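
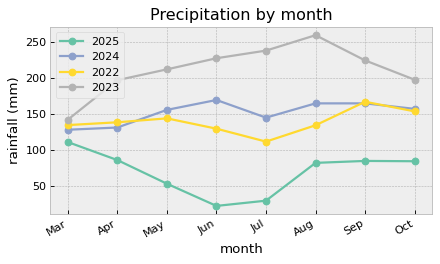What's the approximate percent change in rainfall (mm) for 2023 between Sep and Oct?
Sep ≈ 220, Oct ≈ 200; (200 − 220) / 220 ≈ -9.1%.

≈ -9.1%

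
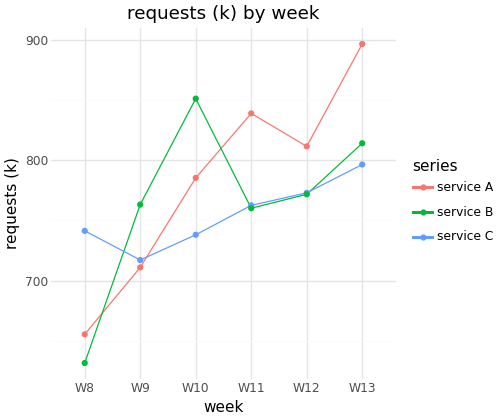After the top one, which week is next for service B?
Top 3 for service B: W10 ≈ 850, W13 ≈ 825, W12 ≈ 775.

W13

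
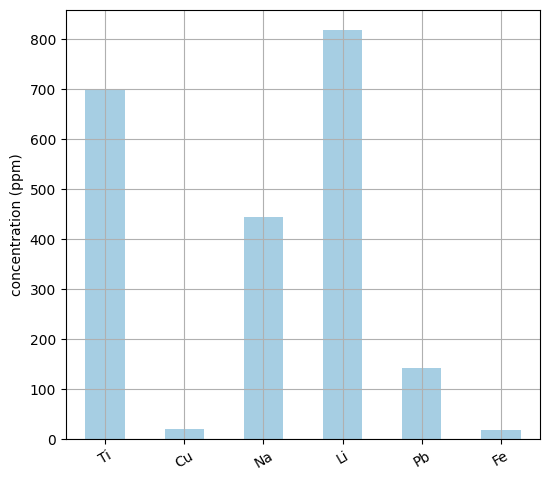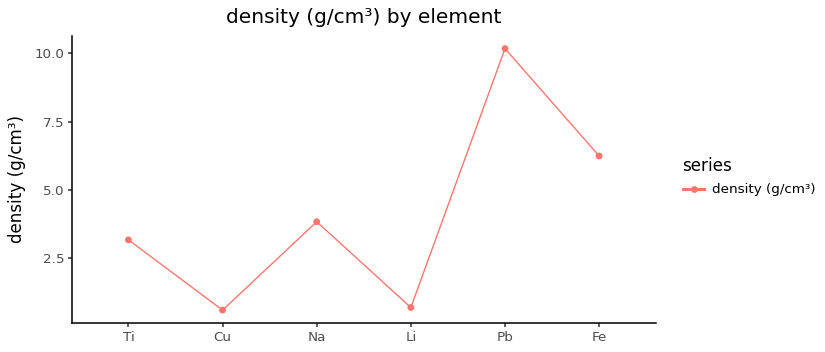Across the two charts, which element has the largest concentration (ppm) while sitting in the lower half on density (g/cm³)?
Chart 2 median density (g/cm³) ≈ 4; below-median elements: Ti, Cu, Li. Among those, Li has the highest concentration (ppm) (≈ 800).

Li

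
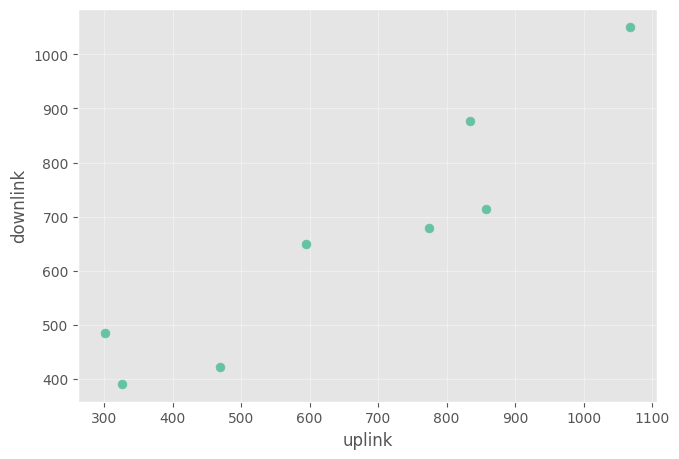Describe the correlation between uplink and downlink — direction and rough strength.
Points are positively correlated; strong (|r| ≈ 0.9).

positive, strong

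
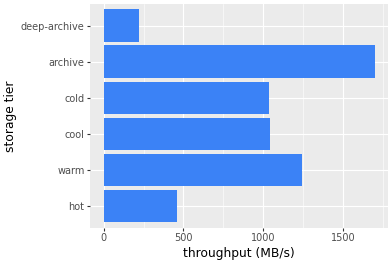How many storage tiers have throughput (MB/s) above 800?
Above 800: warm, cool, cold, archive.

4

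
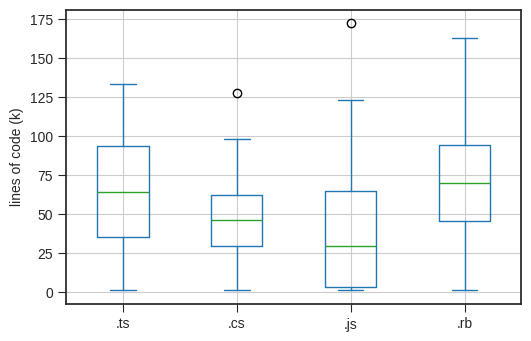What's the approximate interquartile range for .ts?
Q3 ≈ 95, Q1 ≈ 35; IQR ≈ 60.

≈ 60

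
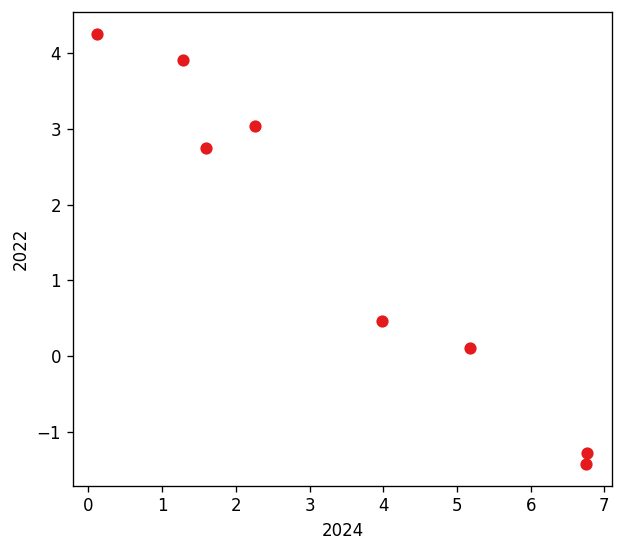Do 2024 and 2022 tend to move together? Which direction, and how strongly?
negative, strong

Points are negatively correlated; strong (|r| ≈ 1.0).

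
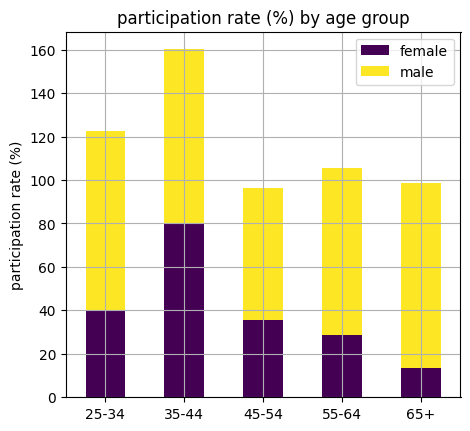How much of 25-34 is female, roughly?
≈ 40

female top ≈ 40, bottom ≈ 0; segment ≈ 40.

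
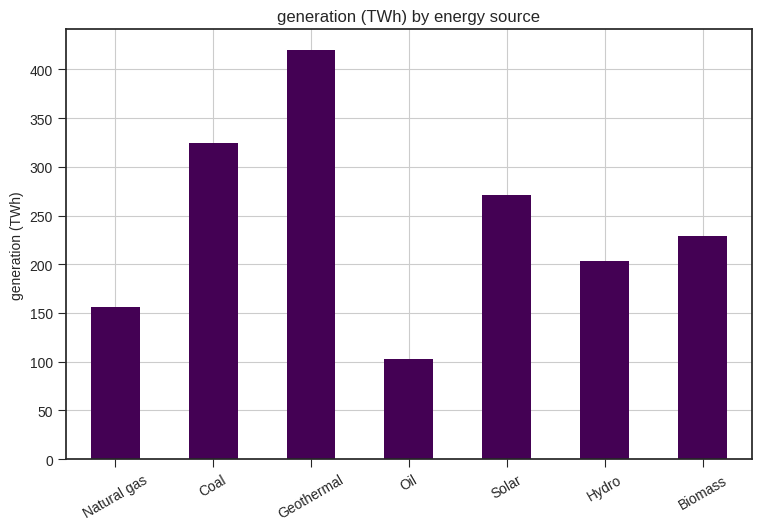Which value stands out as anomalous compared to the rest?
Geothermal ≈ 400; the rest sit between ≈ 100 and ≈ 300.

Geothermal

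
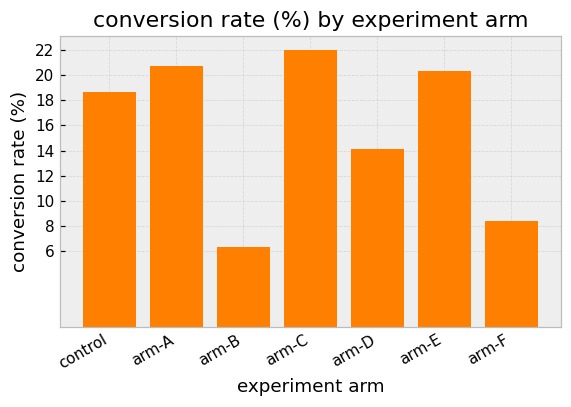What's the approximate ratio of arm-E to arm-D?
≈ 1.43×

arm-E ≈ 20, arm-D ≈ 14; 20/14 ≈ 1.43.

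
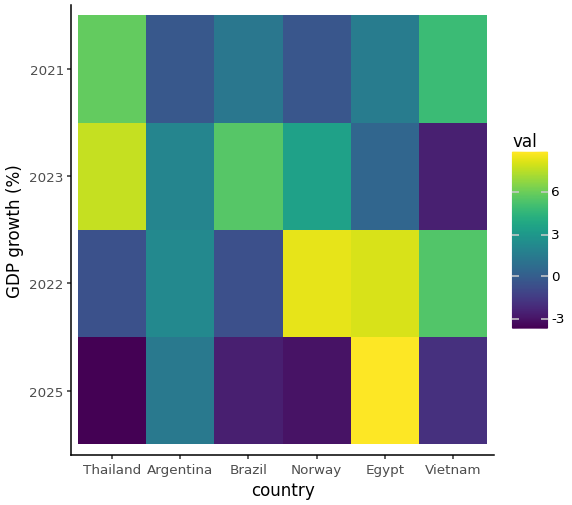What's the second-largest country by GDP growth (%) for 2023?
Top 3 for 2023: Thailand ≈ 8, Brazil ≈ 6, Norway ≈ 4.

Brazil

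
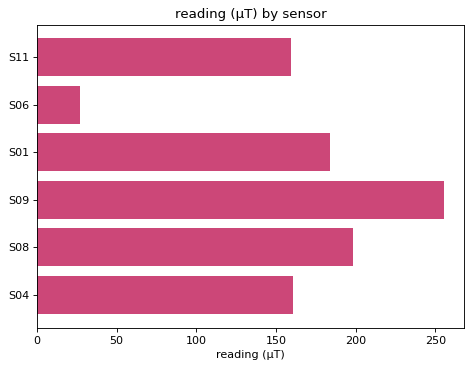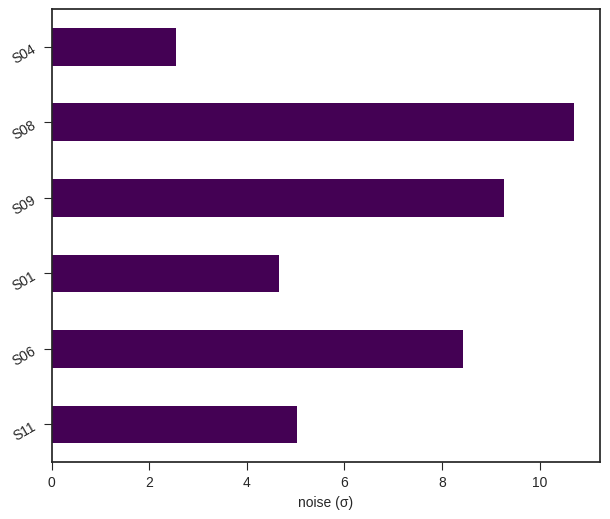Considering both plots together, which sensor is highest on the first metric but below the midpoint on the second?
Chart 2 median noise (σ) ≈ 7; below-median sensors: S11, S01, S04. Among those, S01 has the highest reading (µT) (≈ 175).

S01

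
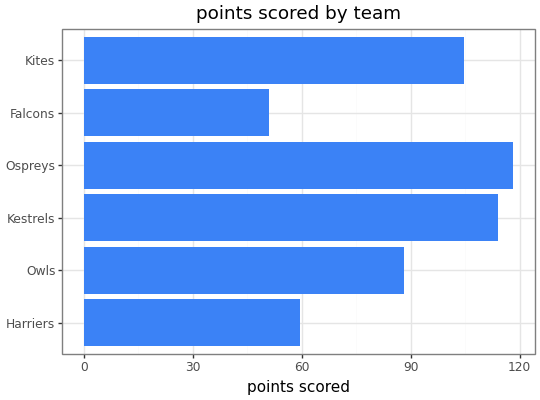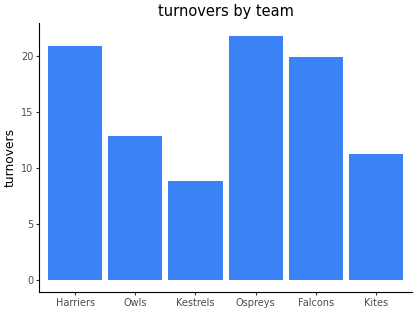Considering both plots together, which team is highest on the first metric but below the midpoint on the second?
Chart 2 median turnovers ≈ 16; below-median teams: Owls, Kestrels, Kites. Among those, Kestrels has the highest points scored (≈ 120).

Kestrels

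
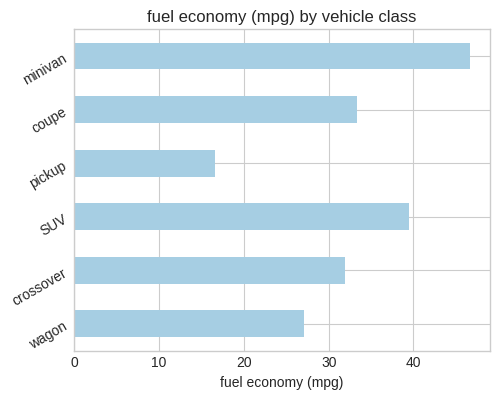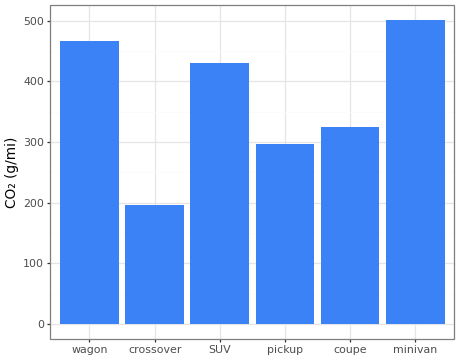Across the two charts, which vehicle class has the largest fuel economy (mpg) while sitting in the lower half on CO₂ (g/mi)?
coupe

Chart 2 median CO₂ (g/mi) ≈ 400; below-median vehicle classes: crossover, pickup, coupe. Among those, coupe has the highest fuel economy (mpg) (≈ 35).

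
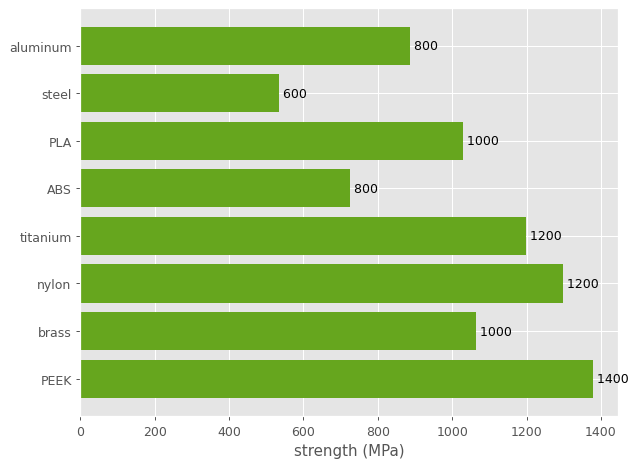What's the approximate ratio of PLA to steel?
≈ 1.67×

PLA ≈ 1000, steel ≈ 600; 1000/600 ≈ 1.67.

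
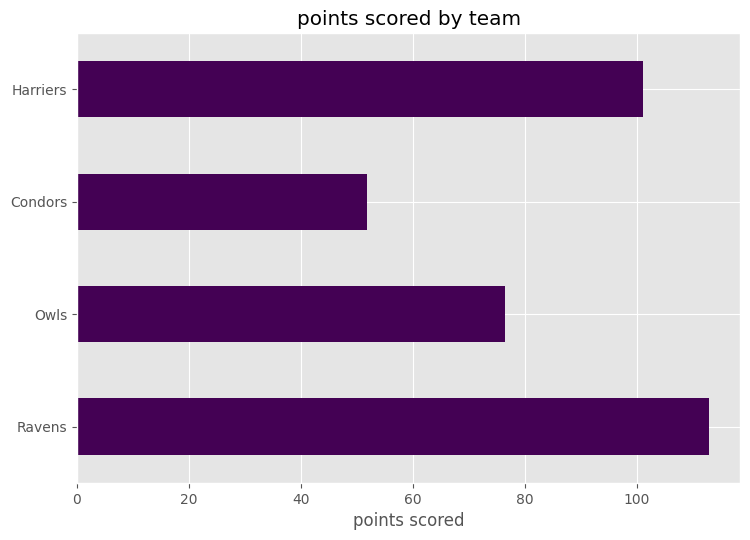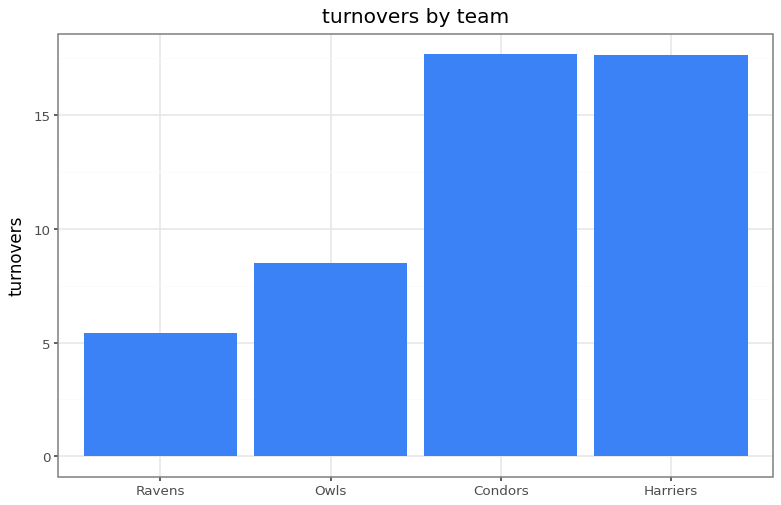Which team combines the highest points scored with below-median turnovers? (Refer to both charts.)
Ravens

Chart 2 median turnovers ≈ 14; below-median teams: Ravens, Owls. Among those, Ravens has the highest points scored (≈ 120).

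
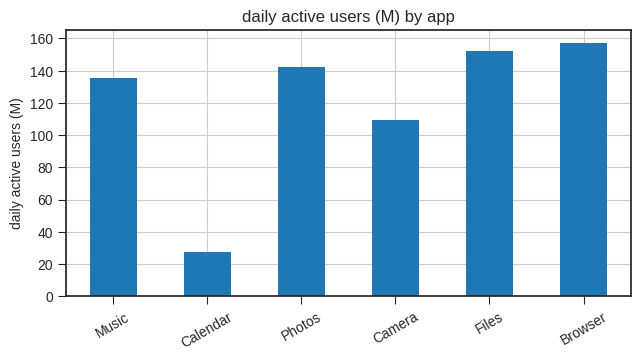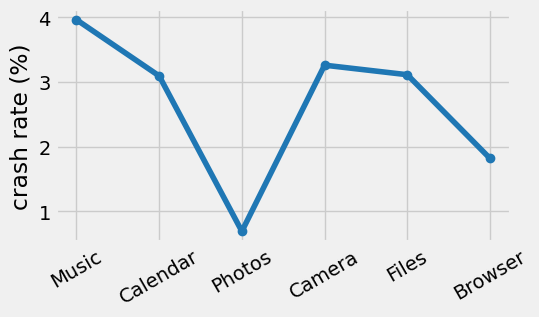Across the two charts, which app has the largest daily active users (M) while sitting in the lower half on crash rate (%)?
Chart 2 median crash rate (%) ≈ 3; below-median apps: Calendar, Photos, Browser. Among those, Browser has the highest daily active users (M) (≈ 160).

Browser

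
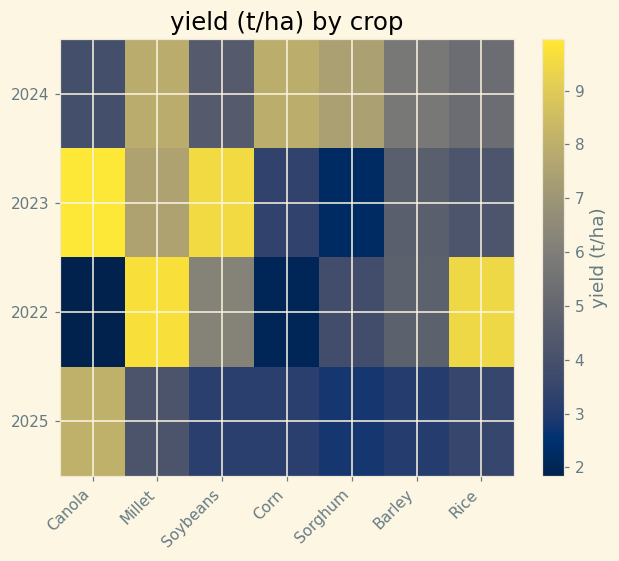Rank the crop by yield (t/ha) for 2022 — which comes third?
Soybeans

Top 4 for 2022: Millet ≈ 10, Rice ≈ 9, Soybeans ≈ 6, Barley ≈ 5.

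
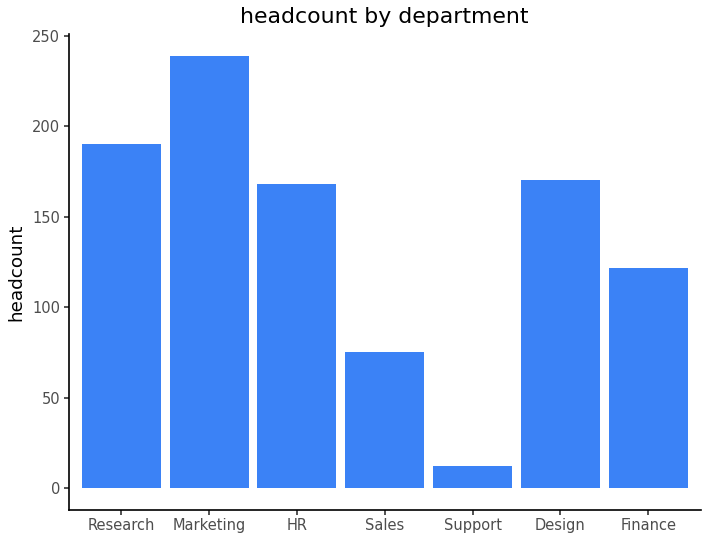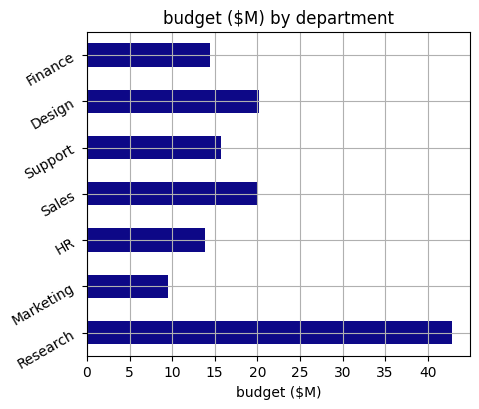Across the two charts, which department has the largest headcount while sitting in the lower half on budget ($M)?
Marketing

Chart 2 median budget ($M) ≈ 15; below-median departments: Marketing, HR, Finance. Among those, Marketing has the highest headcount (≈ 250).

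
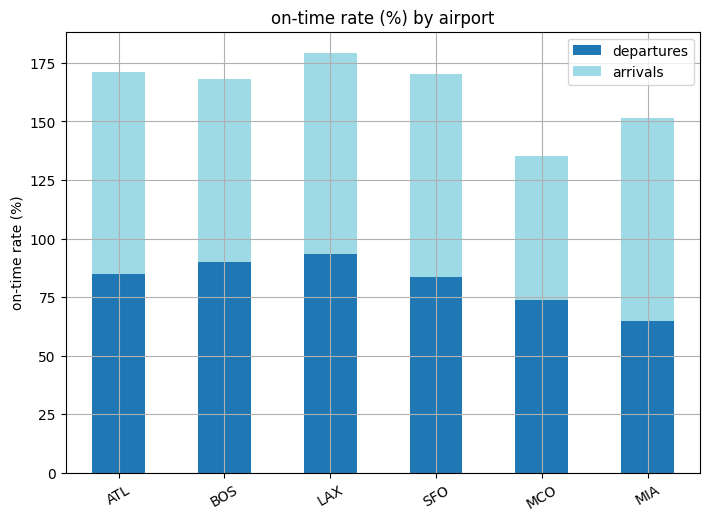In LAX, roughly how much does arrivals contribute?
arrivals top ≈ 180, bottom ≈ 100; segment ≈ 80.

≈ 80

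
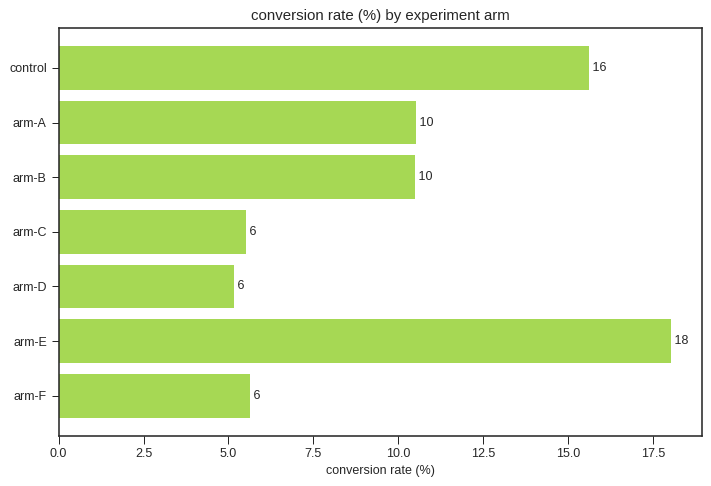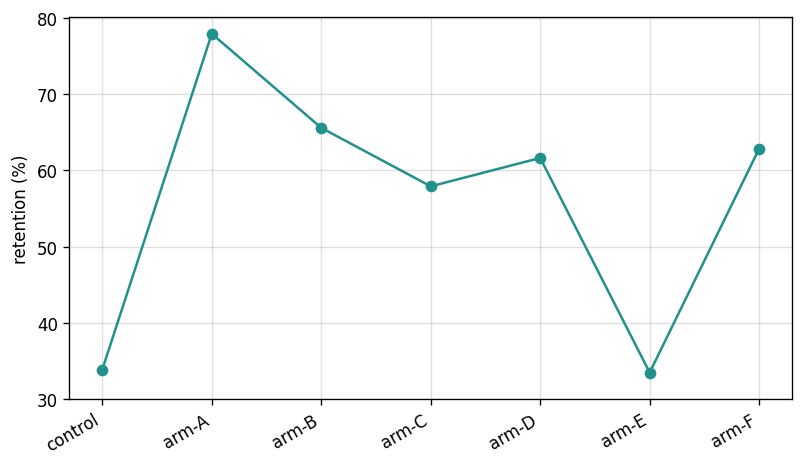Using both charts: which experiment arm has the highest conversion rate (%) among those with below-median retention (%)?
arm-E

Chart 2 median retention (%) ≈ 60; below-median experiment arms: control, arm-C, arm-E. Among those, arm-E has the highest conversion rate (%) (≈ 18).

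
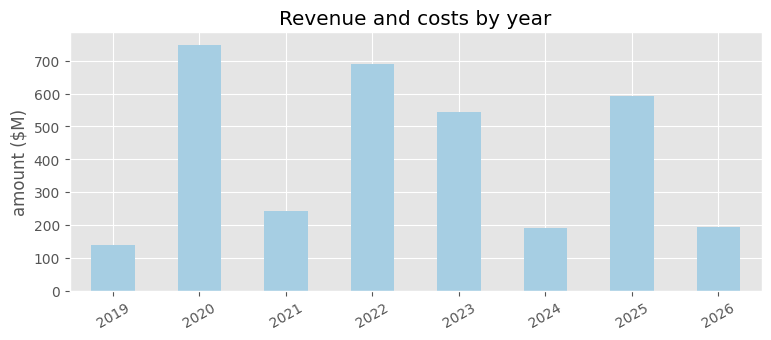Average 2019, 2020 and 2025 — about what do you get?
(100 + 700 + 600) / 3 ≈ 467.

≈ 467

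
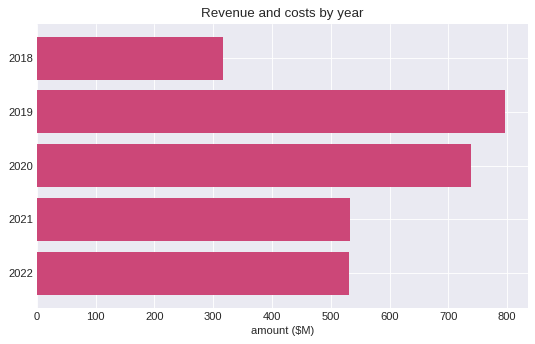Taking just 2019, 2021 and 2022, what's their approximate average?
(800 + 500 + 500) / 3 ≈ 600.

≈ 600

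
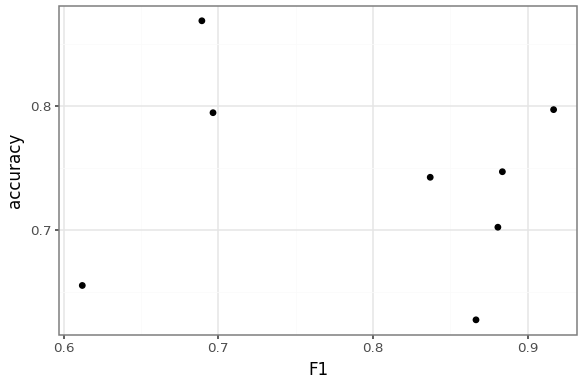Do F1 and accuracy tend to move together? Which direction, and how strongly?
no clear correlation

Points are roughly uncorrelated; weak (|r| ≈ 0.1).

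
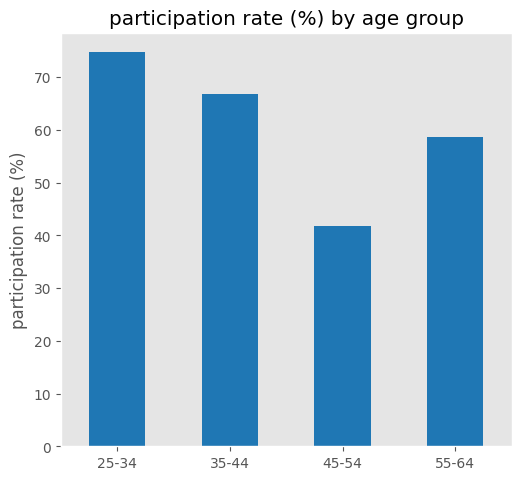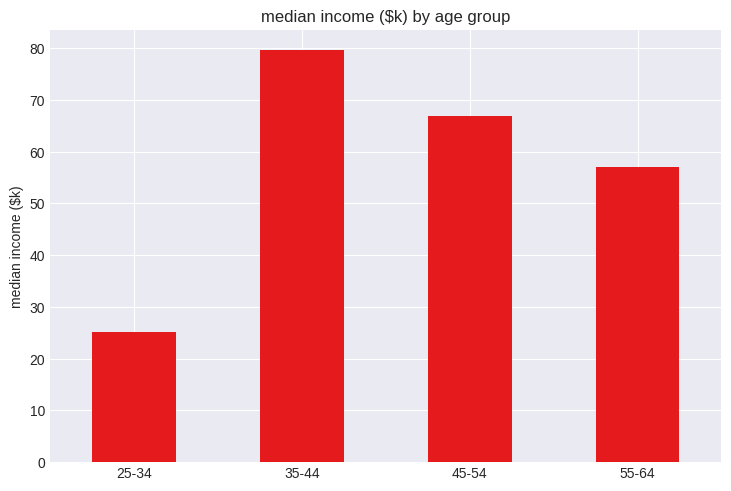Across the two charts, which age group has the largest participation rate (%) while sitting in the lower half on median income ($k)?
Chart 2 median median income ($k) ≈ 60; below-median age groups: 25-34, 55-64. Among those, 25-34 has the highest participation rate (%) (≈ 70).

25-34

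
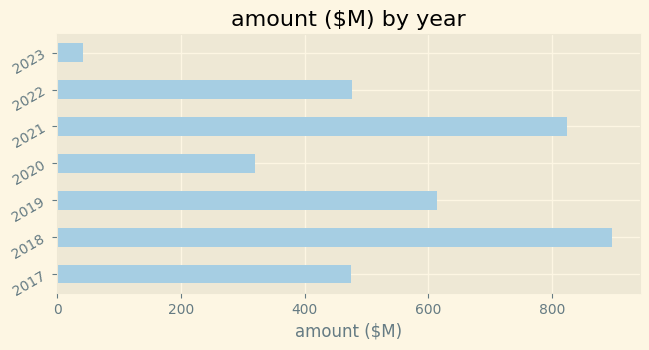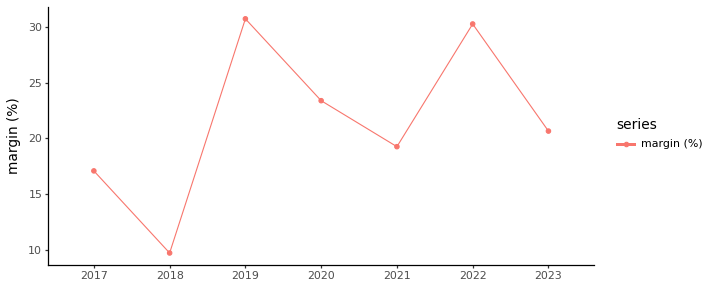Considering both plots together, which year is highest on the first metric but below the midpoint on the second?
2018

Chart 2 median margin (%) ≈ 20; below-median years: 2017, 2018, 2021. Among those, 2018 has the highest amount ($M) (≈ 900).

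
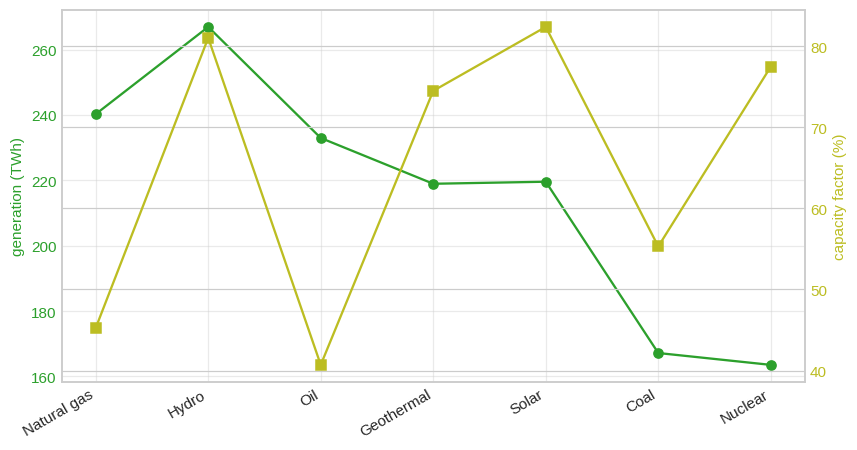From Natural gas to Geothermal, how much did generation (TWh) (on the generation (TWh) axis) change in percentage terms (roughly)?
Natural gas ≈ 240, Geothermal ≈ 220; (220 − 240) / 240 ≈ -8.3%.

≈ -8.3%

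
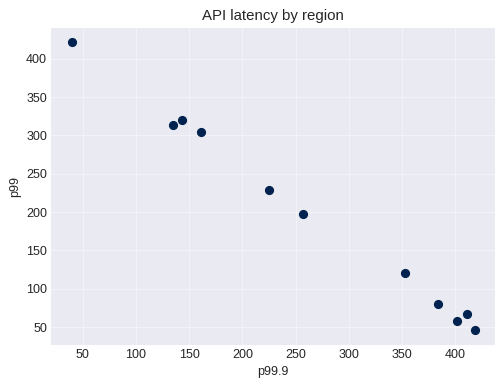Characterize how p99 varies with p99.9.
negative, strong

Points are negatively correlated; strong (|r| ≈ 1.0).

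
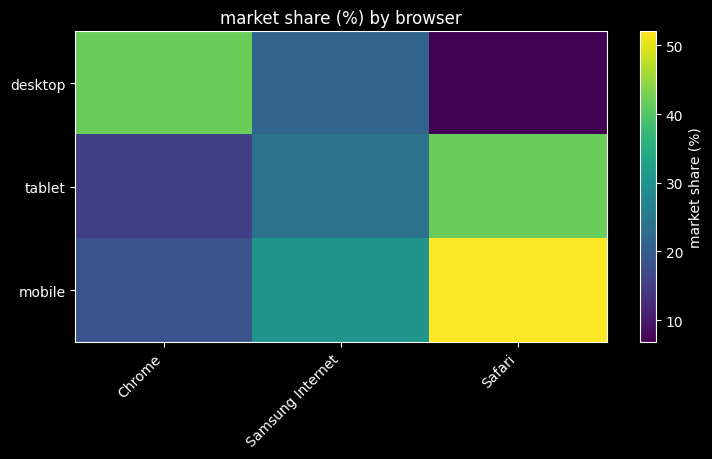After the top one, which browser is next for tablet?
Samsung Internet

Top 3 for tablet: Safari ≈ 40, Samsung Internet ≈ 25, Chrome ≈ 15.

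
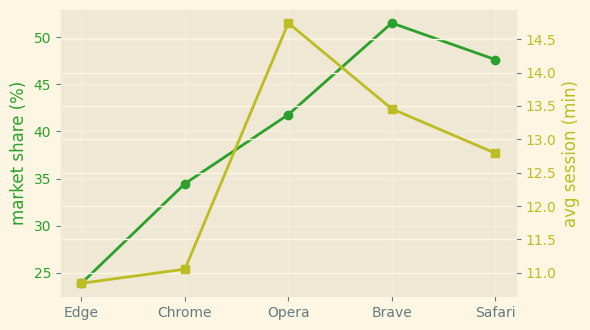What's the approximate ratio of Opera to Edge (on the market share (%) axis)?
Opera ≈ 40, Edge ≈ 25; 40/25 ≈ 1.6.

≈ 1.6×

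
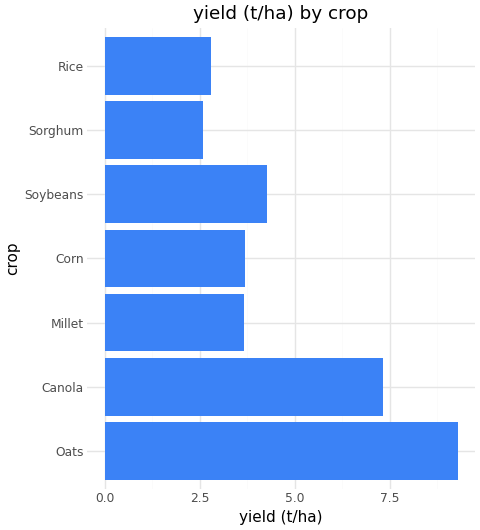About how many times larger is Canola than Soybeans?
Canola ≈ 7, Soybeans ≈ 4; 7/4 ≈ 1.75.

≈ 1.75×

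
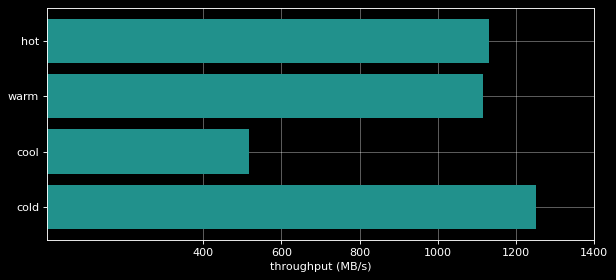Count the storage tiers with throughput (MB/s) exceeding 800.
3

Above 800: hot, warm, cold.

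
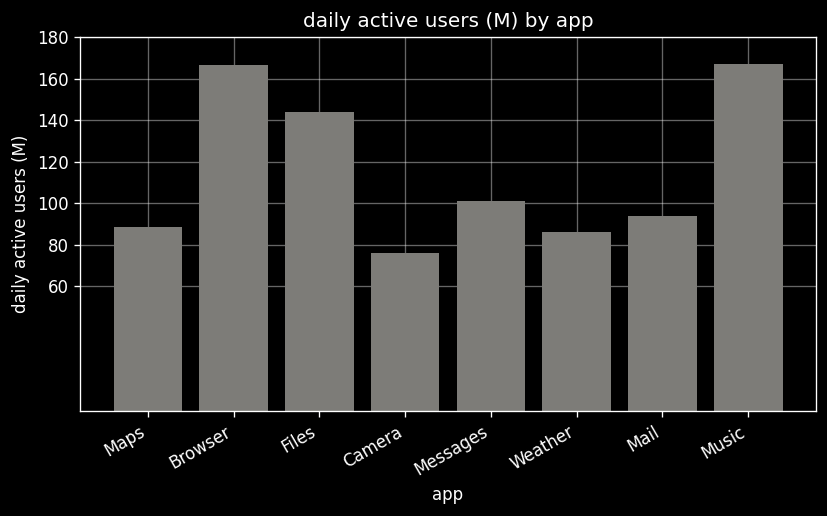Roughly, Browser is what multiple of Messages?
Browser ≈ 160, Messages ≈ 100; 160/100 ≈ 1.6.

≈ 1.6×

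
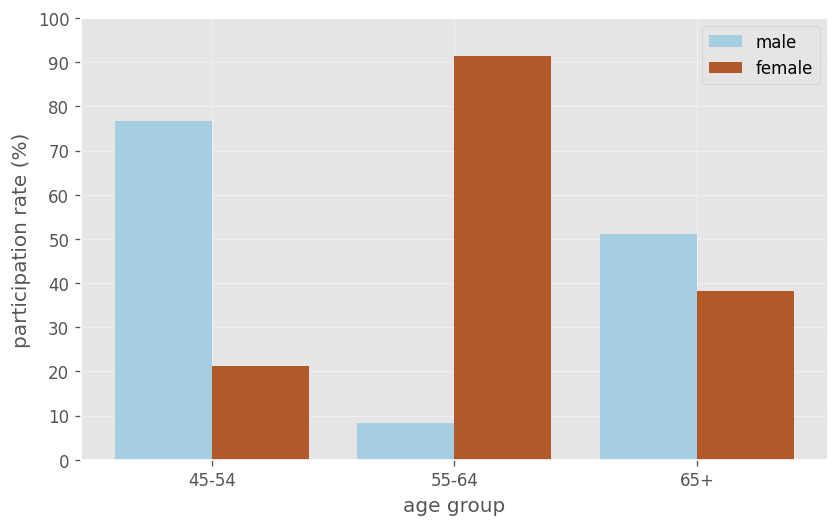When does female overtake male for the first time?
55-64

45-54: female ≈ 20 vs male ≈ 80 (not yet); 55-64: female ≈ 90 vs male ≈ 10 (first crossover).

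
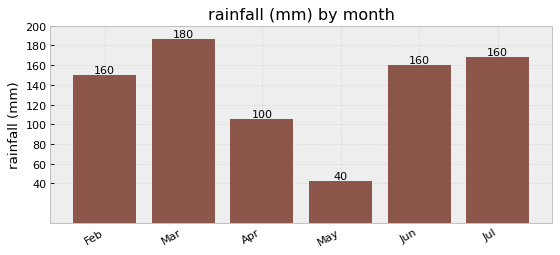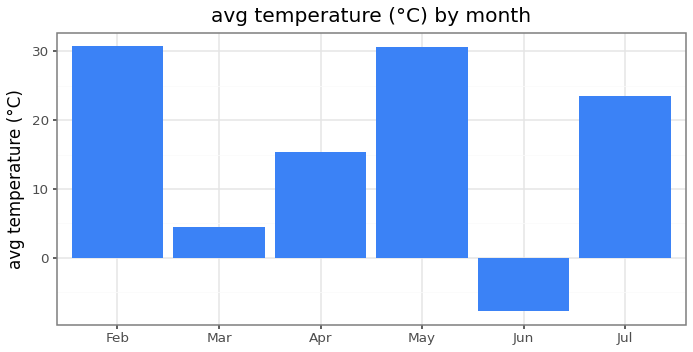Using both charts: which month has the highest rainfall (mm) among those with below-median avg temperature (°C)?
Mar

Chart 2 median avg temperature (°C) ≈ 20; below-median months: Mar, Apr, Jun. Among those, Mar has the highest rainfall (mm) (≈ 180).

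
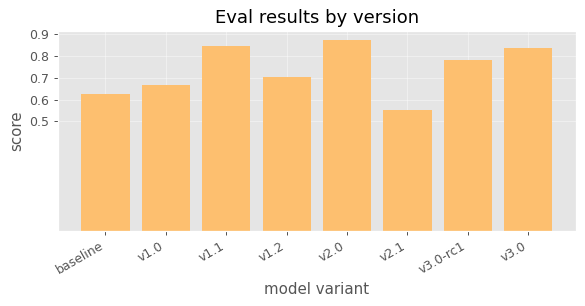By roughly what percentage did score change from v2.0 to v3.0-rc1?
v2.0 ≈ 0.9, v3.0-rc1 ≈ 0.8; (0.8 − 0.9) / 0.9 ≈ -11.1%.

≈ -11.1%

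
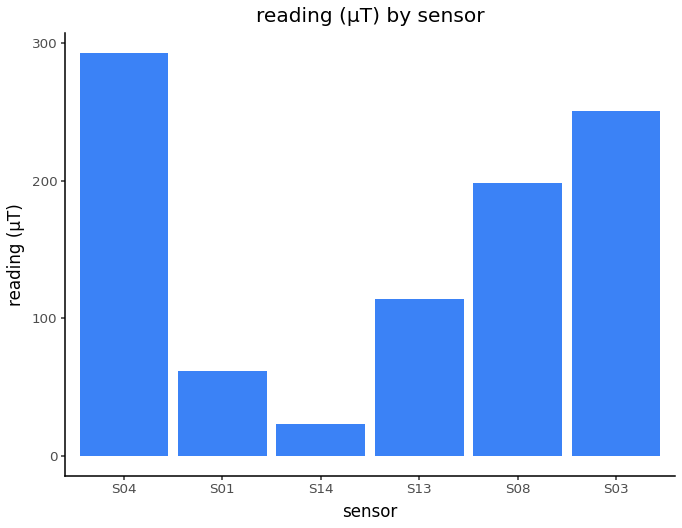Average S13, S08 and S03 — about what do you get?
≈ 192

(125 + 200 + 250) / 3 ≈ 192.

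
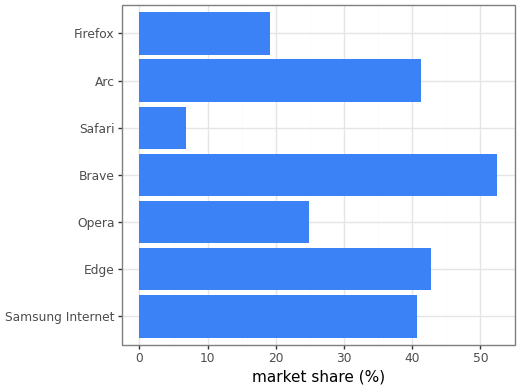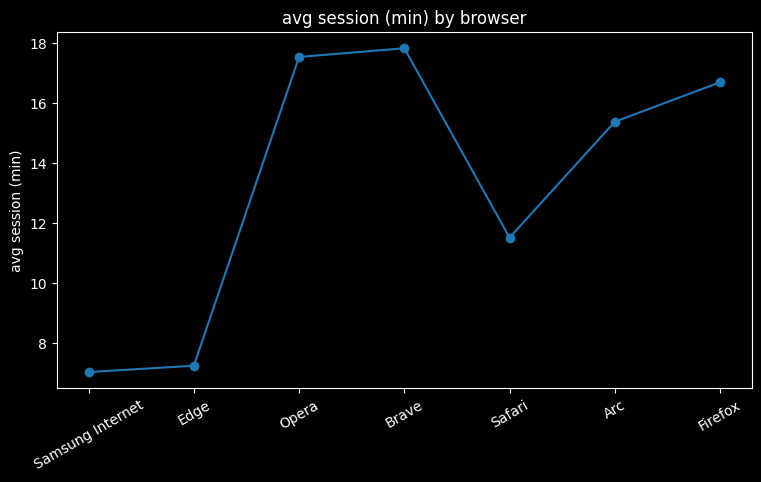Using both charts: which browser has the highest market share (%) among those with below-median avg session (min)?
Edge

Chart 2 median avg session (min) ≈ 16; below-median browsers: Samsung Internet, Edge, Safari. Among those, Edge has the highest market share (%) (≈ 45).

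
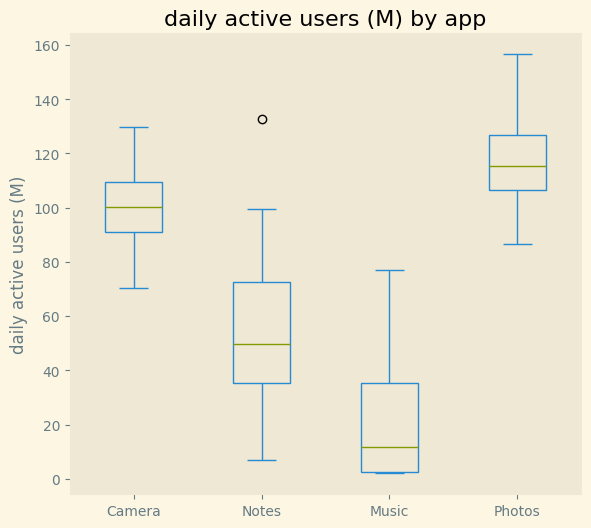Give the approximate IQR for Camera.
≈ 20

Q3 ≈ 110, Q1 ≈ 90; IQR ≈ 20.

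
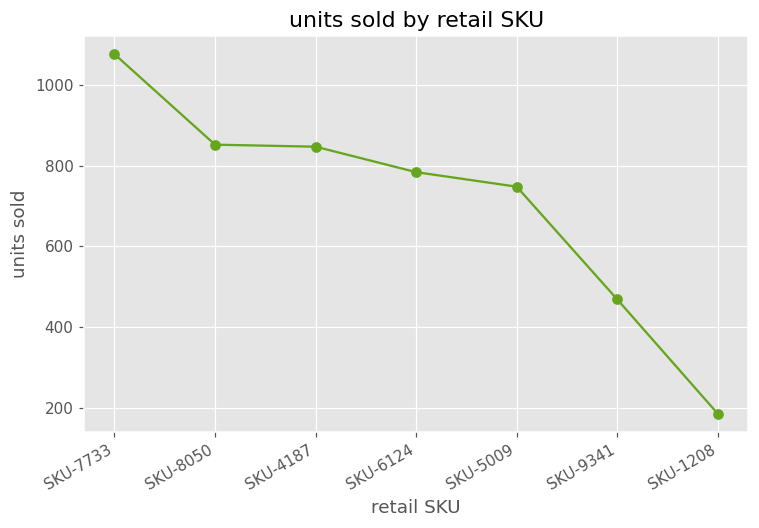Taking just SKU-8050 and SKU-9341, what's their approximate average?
≈ 700

(900 + 500) / 2 ≈ 700.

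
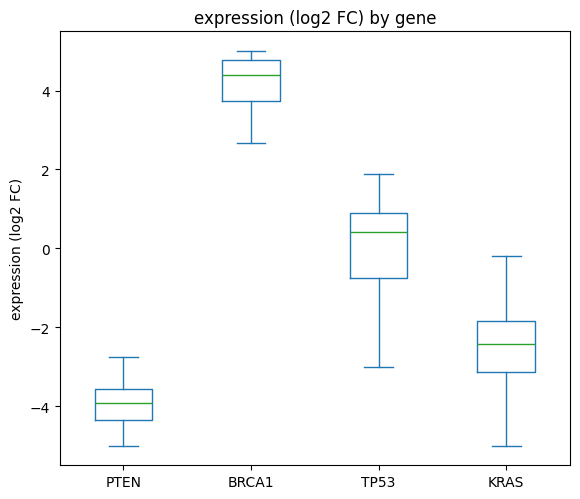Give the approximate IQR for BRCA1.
Q3 ≈ 5, Q1 ≈ 4; IQR ≈ 1.

≈ 1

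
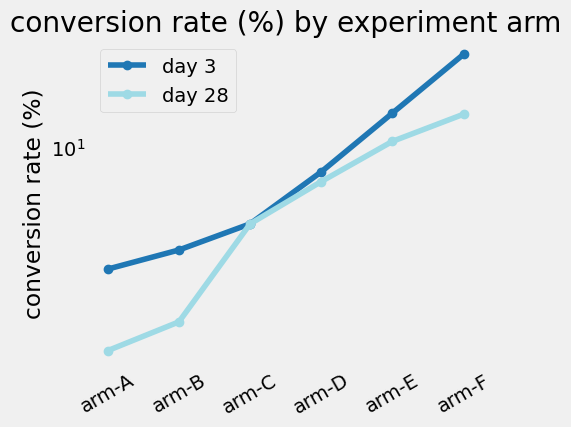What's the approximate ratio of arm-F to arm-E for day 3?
arm-F ≈ 22, arm-E ≈ 14; 22/14 ≈ 1.57.

≈ 1.57×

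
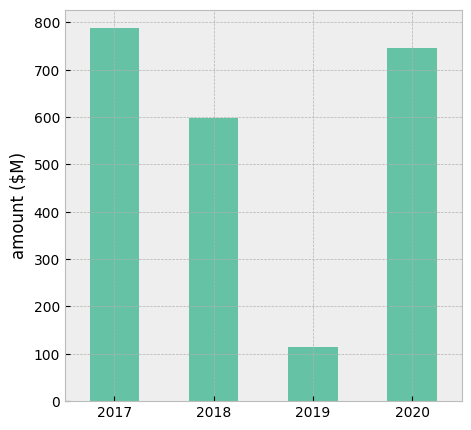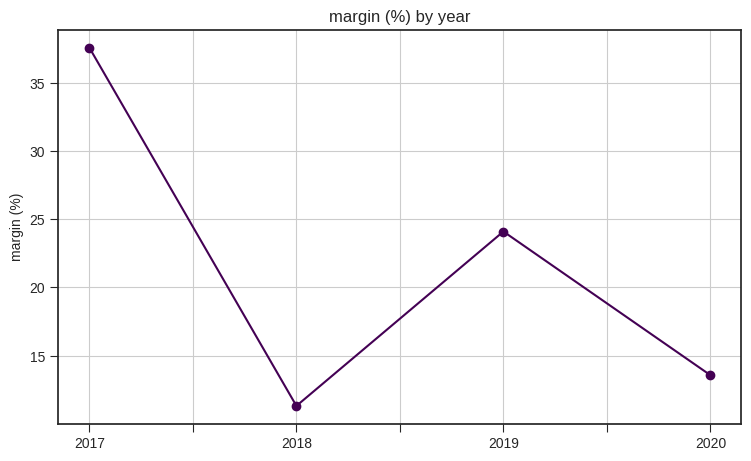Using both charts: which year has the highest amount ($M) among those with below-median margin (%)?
2020

Chart 2 median margin (%) ≈ 20; below-median years: 2018, 2020. Among those, 2020 has the highest amount ($M) (≈ 700).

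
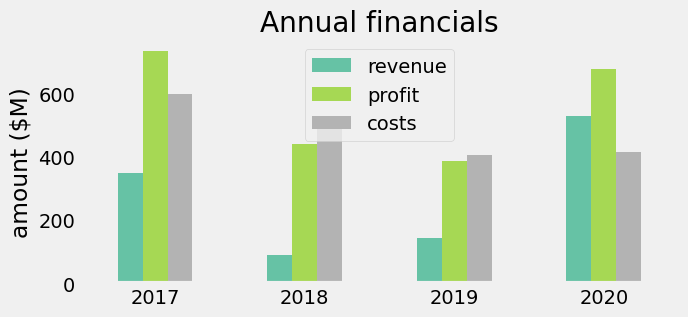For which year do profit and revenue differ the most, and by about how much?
2017: profit ≈ 700, revenue ≈ 300 → gap ≈ 400. Next-largest (2018) is only ≈ 300.

2017, ≈ 400 $M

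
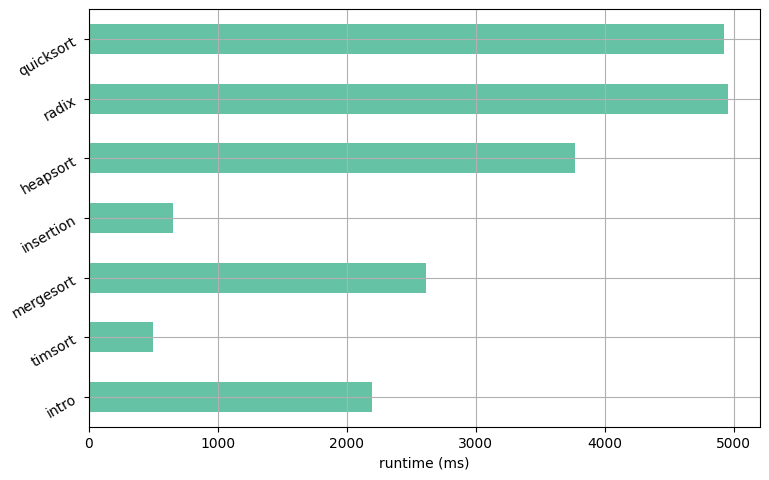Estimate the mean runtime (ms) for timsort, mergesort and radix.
(500 + 2500 + 5000) / 3 ≈ 2667.

≈ 2667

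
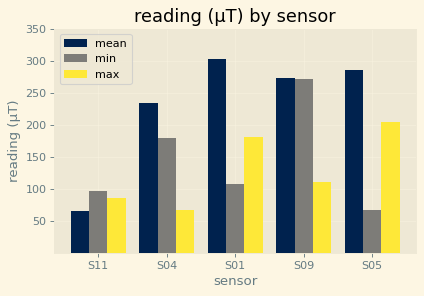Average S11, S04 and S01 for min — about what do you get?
≈ 133

(100 + 200 + 100) / 3 ≈ 133.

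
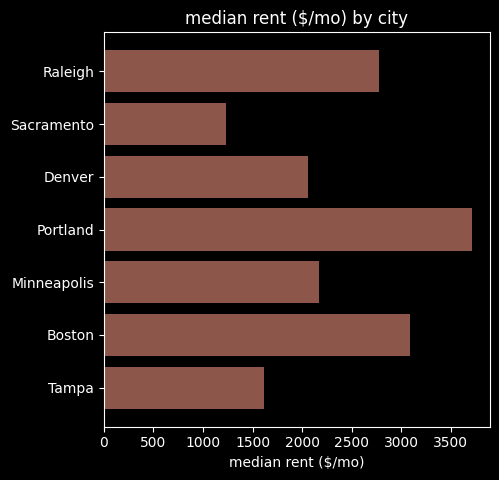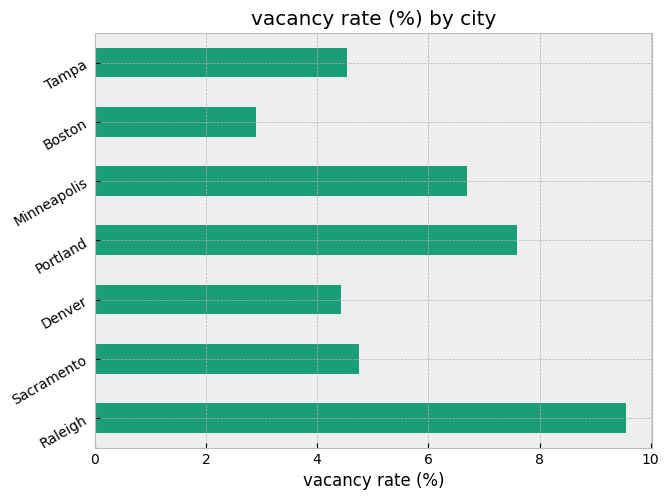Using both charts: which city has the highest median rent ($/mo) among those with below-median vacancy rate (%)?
Chart 2 median vacancy rate (%) ≈ 5; below-median cities: Denver, Boston, Tampa. Among those, Boston has the highest median rent ($/mo) (≈ 3000).

Boston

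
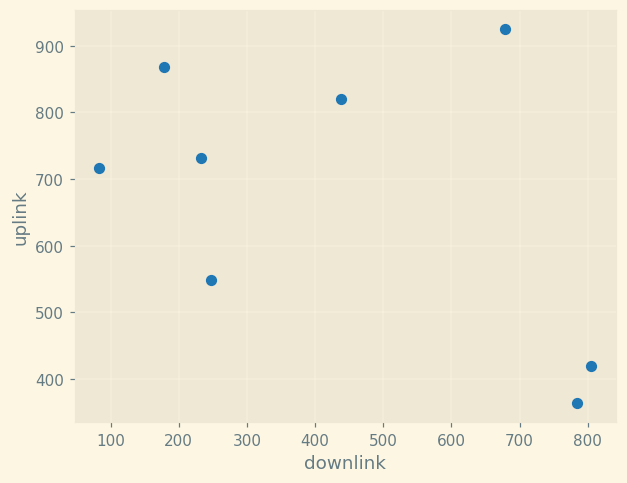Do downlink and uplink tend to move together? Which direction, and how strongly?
negative, moderate

Points are negatively correlated; moderate (|r| ≈ 0.5).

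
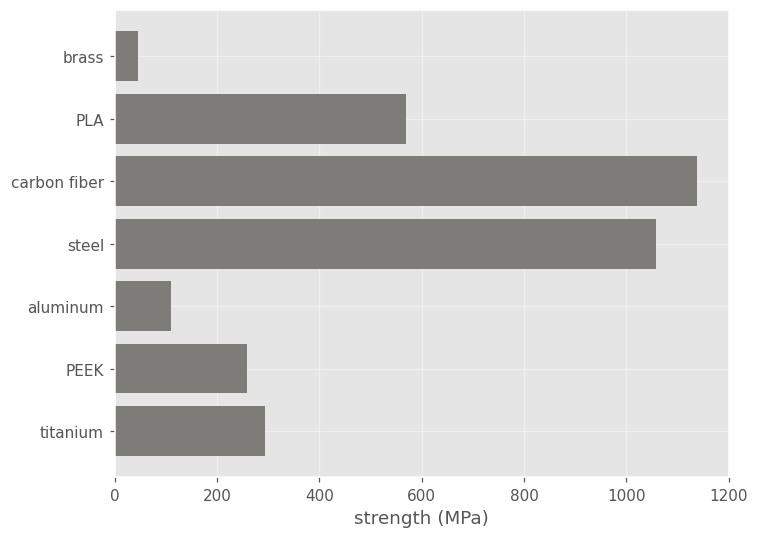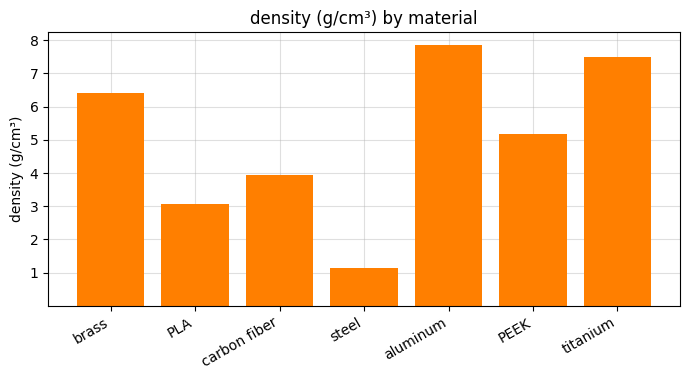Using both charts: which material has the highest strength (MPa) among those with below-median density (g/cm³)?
carbon fiber

Chart 2 median density (g/cm³) ≈ 5; below-median materials: PLA, carbon fiber, steel. Among those, carbon fiber has the highest strength (MPa) (≈ 1200).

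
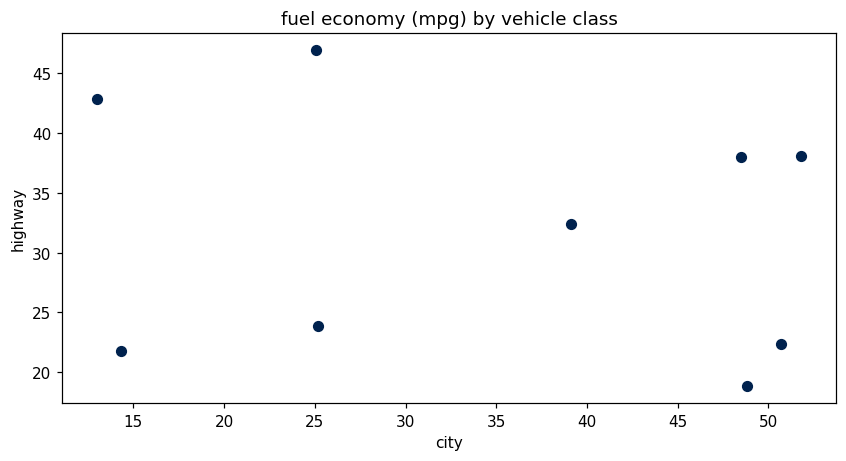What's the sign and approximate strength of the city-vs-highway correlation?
no clear correlation

Points are roughly uncorrelated; weak (|r| ≈ 0.2).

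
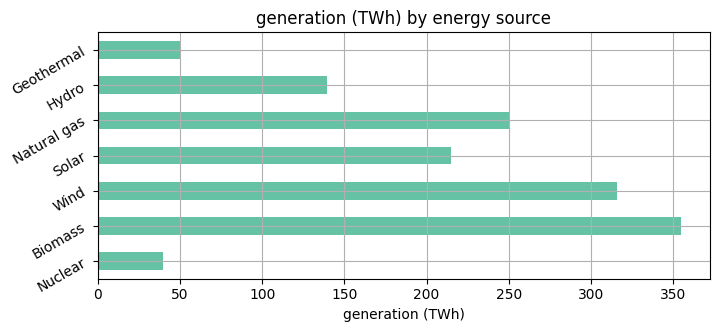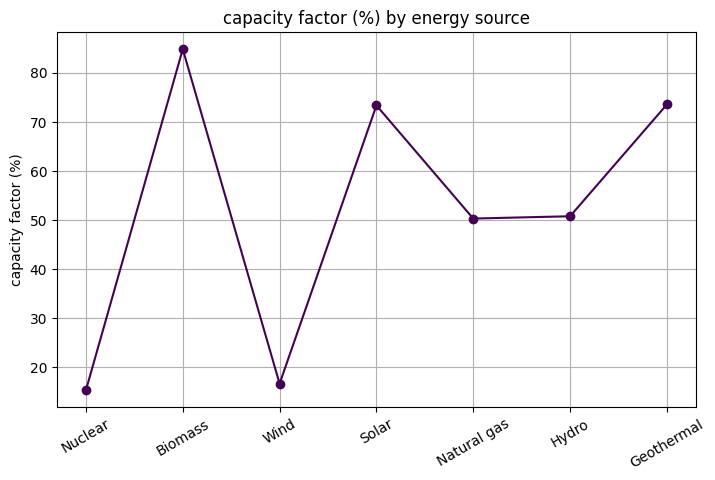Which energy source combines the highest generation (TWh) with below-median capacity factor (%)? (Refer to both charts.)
Chart 2 median capacity factor (%) ≈ 50; below-median energy sources: Nuclear, Wind, Natural gas. Among those, Wind has the highest generation (TWh) (≈ 300).

Wind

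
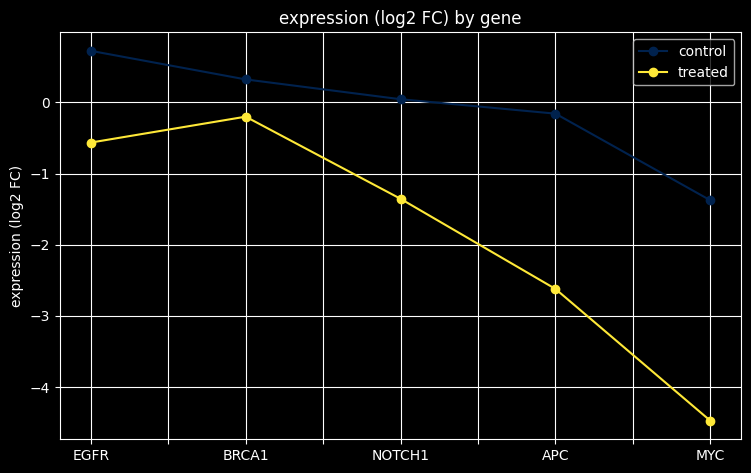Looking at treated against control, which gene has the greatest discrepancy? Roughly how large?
MYC, ≈ 3.0 log2 FC

MYC: treated ≈ -4.5, control ≈ -1.5 → gap ≈ 3.0. Next-largest (APC) is only ≈ 2.5.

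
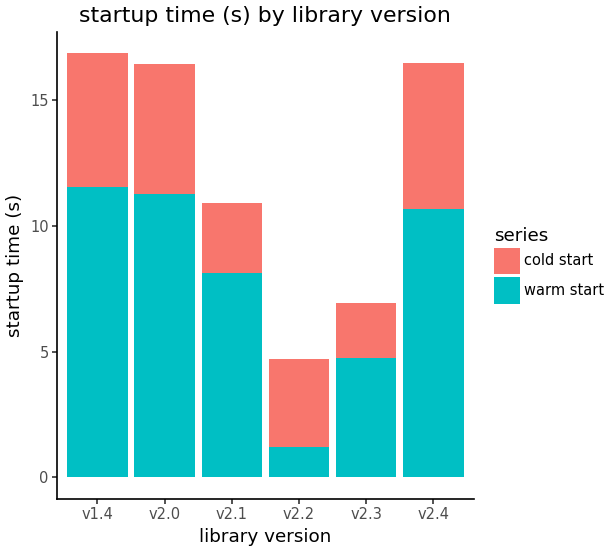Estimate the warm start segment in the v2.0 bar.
warm start top ≈ 12, bottom ≈ 0; segment ≈ 12.

≈ 12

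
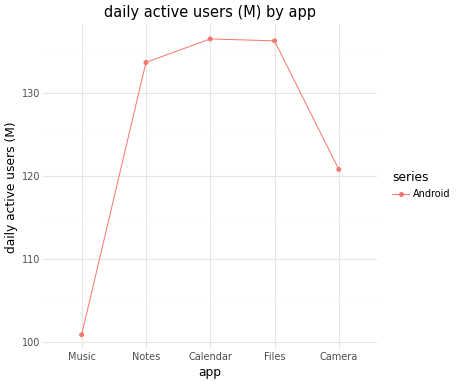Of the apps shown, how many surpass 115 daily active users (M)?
4

Above 115: Notes, Calendar, Files, Camera.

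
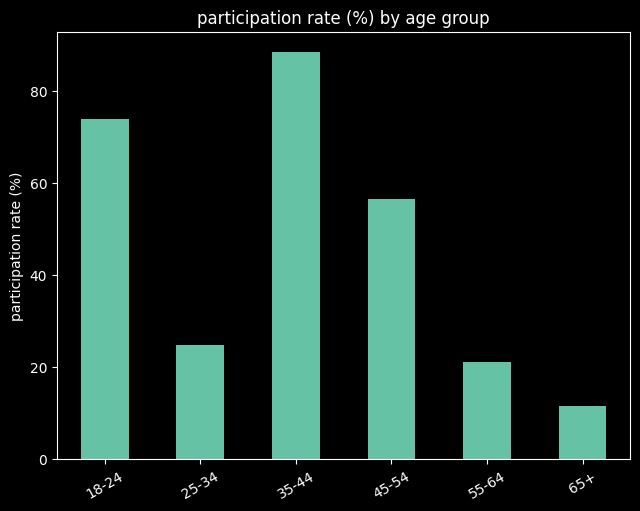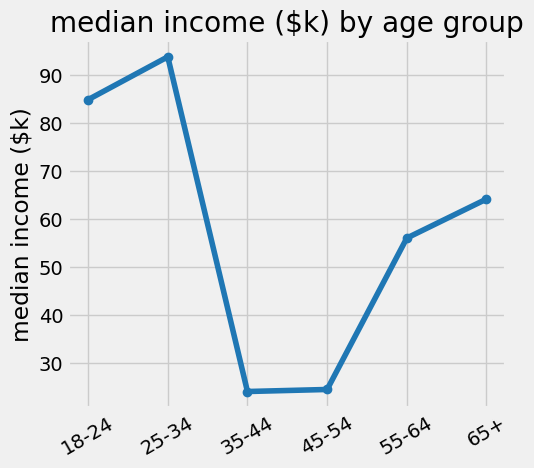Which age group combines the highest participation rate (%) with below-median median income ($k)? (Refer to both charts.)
35-44

Chart 2 median median income ($k) ≈ 60; below-median age groups: 35-44, 45-54, 55-64. Among those, 35-44 has the highest participation rate (%) (≈ 90).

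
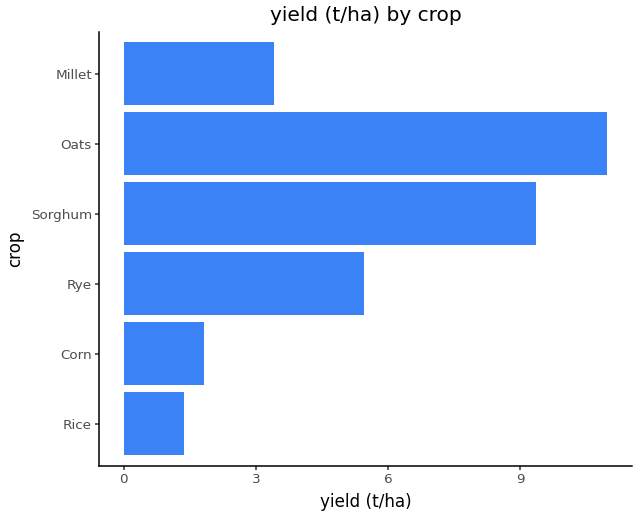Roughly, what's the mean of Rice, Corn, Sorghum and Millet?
(1 + 2 + 9 + 3) / 4 ≈ 4.

≈ 4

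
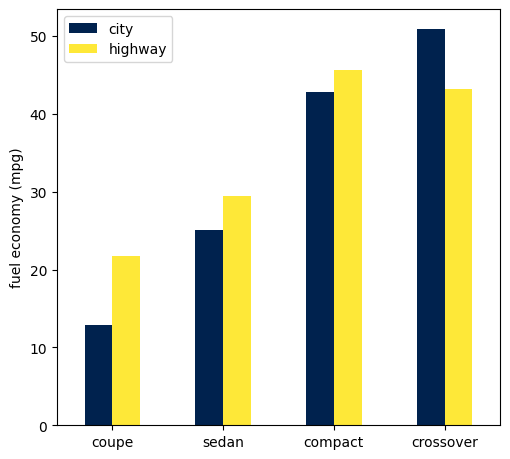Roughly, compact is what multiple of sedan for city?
compact ≈ 45, sedan ≈ 25; 45/25 ≈ 1.8.

≈ 1.8×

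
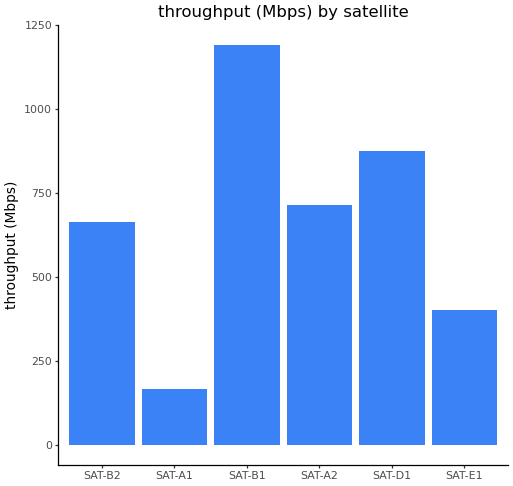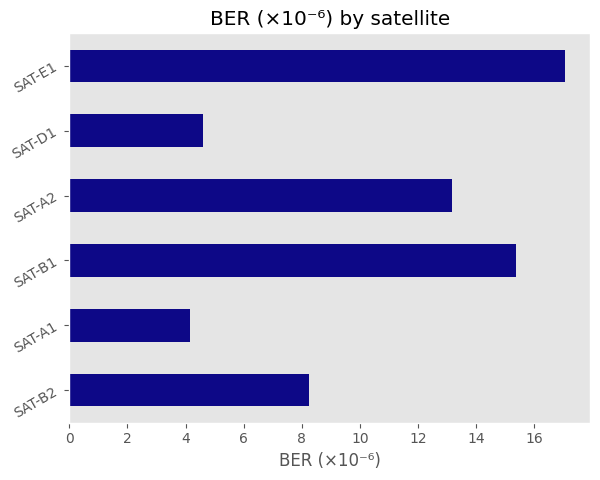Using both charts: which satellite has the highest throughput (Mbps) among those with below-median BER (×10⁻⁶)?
Chart 2 median BER (×10⁻⁶) ≈ 10; below-median satellites: SAT-B2, SAT-A1, SAT-D1. Among those, SAT-D1 has the highest throughput (Mbps) (≈ 800).

SAT-D1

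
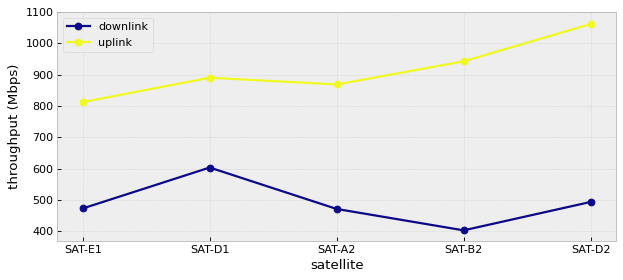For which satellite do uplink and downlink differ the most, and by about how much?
SAT-D2: uplink ≈ 1100, downlink ≈ 500 → gap ≈ 600. Next-largest (SAT-B2) is only ≈ 500.

SAT-D2, ≈ 600 Mbps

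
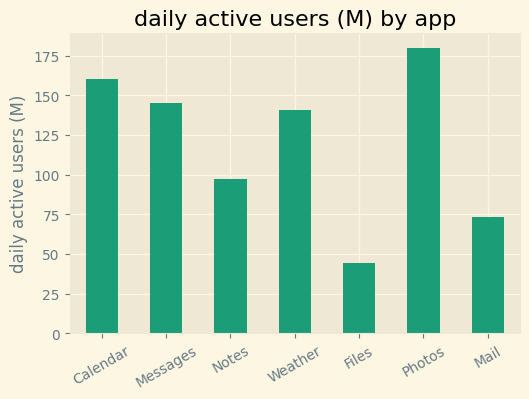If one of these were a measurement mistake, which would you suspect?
Files ≈ 40; the rest sit between ≈ 80 and ≈ 180.

Files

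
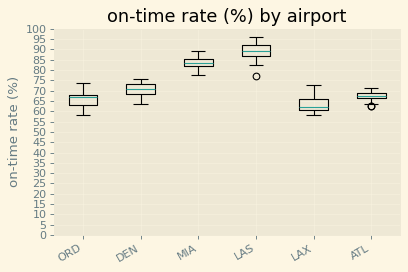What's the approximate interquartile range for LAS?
≈ 5

Q3 ≈ 90, Q1 ≈ 85; IQR ≈ 5.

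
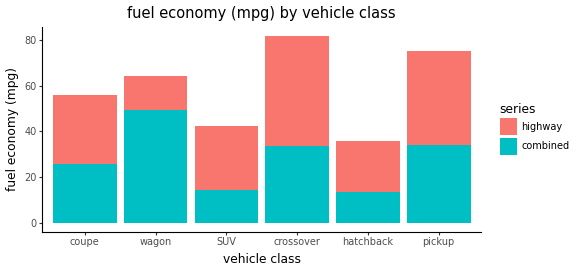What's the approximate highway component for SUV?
≈ 30

highway top ≈ 40, bottom ≈ 10; segment ≈ 30.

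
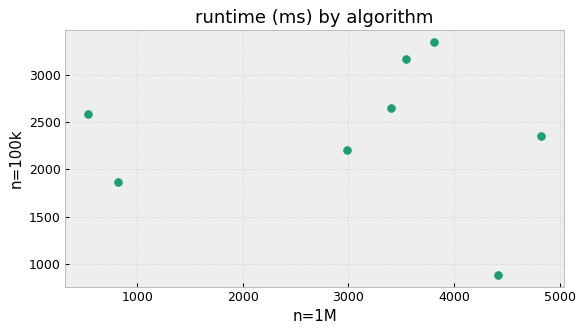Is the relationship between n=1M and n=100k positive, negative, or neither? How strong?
no clear correlation

Points are roughly uncorrelated; weak (|r| ≈ 0.0).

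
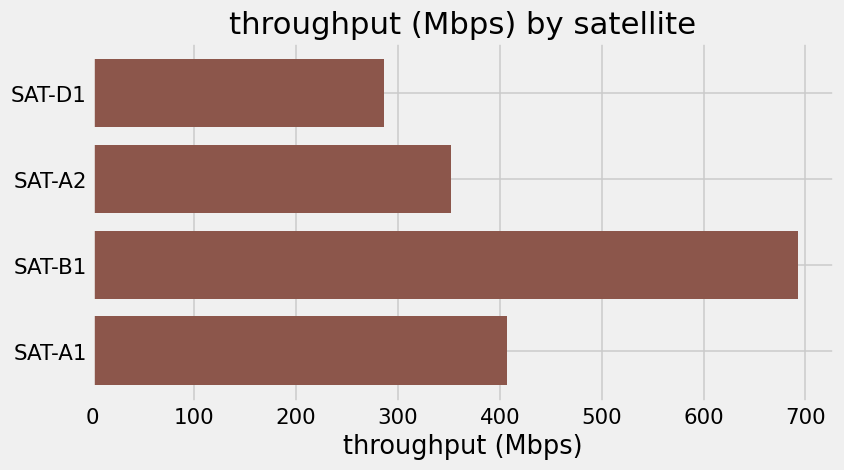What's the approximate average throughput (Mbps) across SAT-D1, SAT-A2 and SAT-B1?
≈ 467

(300 + 400 + 700) / 3 ≈ 467.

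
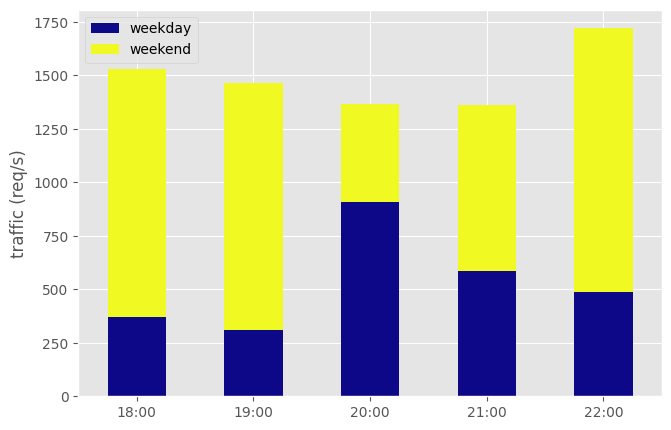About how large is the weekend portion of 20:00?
≈ 400

weekend top ≈ 1400, bottom ≈ 1000; segment ≈ 400.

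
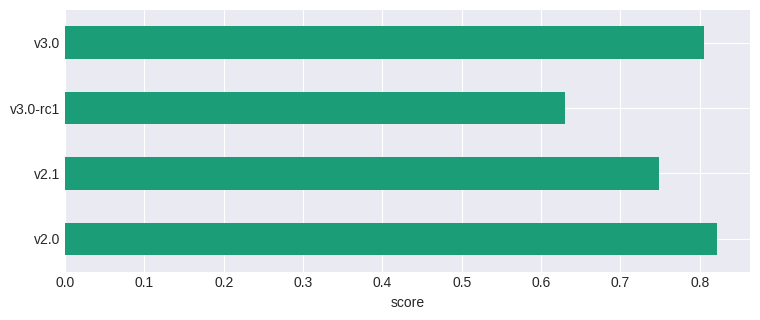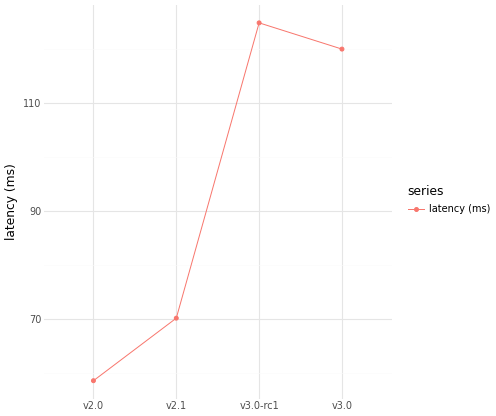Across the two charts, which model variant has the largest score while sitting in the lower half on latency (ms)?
v2.0

Chart 2 median latency (ms) ≈ 100; below-median model variants: v2.0, v2.1. Among those, v2.0 has the highest score (≈ 0.8).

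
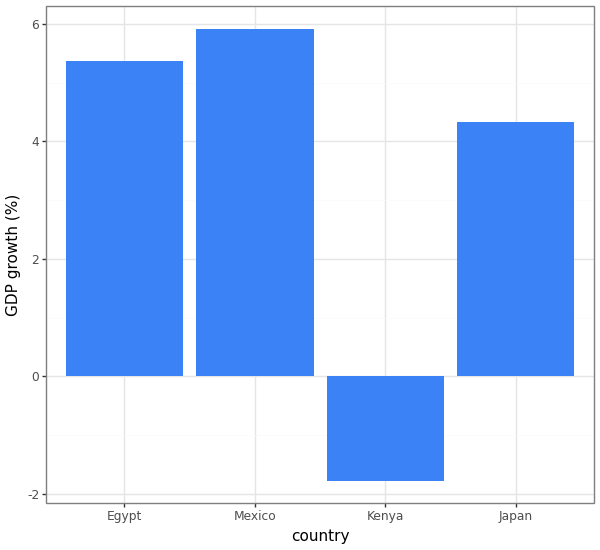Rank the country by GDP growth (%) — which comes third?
Top 4: Mexico ≈ 6, Egypt ≈ 5, Japan ≈ 4, Kenya ≈ -2.

Japan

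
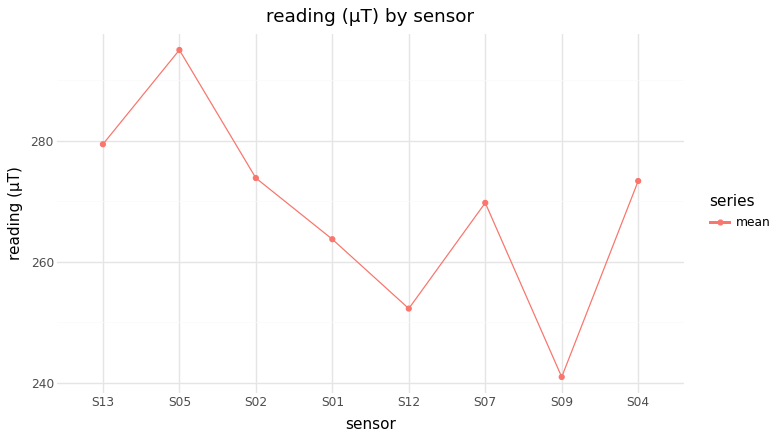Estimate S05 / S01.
S05 ≈ 295, S01 ≈ 265; 295/265 ≈ 1.11.

≈ 1.11×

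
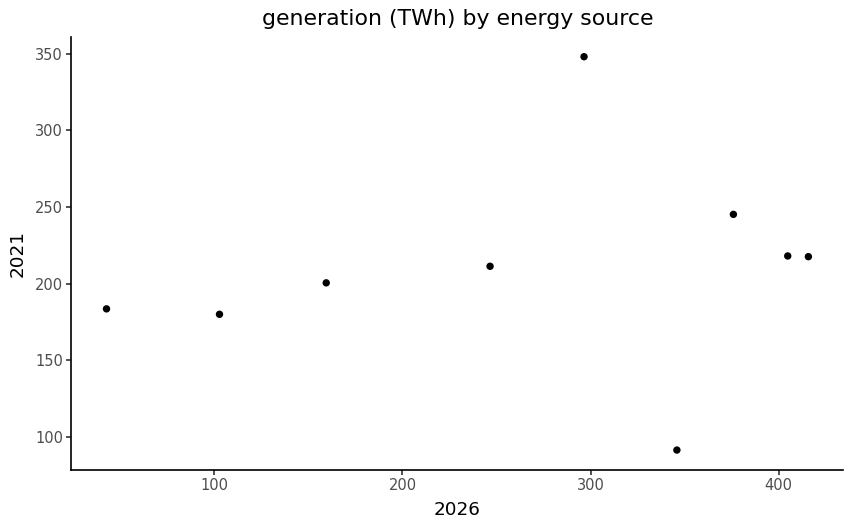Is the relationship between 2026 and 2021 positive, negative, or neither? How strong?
no clear correlation

Points are roughly uncorrelated; weak (|r| ≈ 0.2).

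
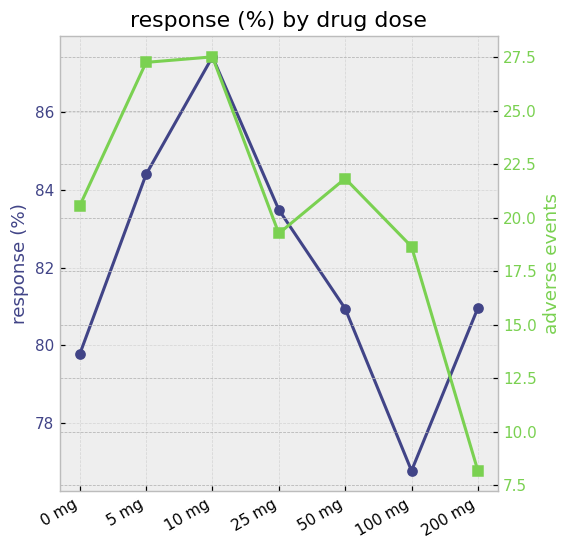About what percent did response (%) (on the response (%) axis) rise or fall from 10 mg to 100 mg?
≈ -11.5%

10 mg ≈ 87, 100 mg ≈ 77; (77 − 87) / 87 ≈ -11.5%.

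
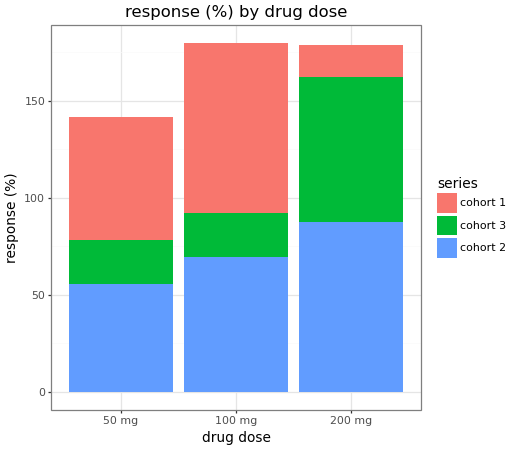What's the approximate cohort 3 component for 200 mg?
cohort 3 top ≈ 160, bottom ≈ 80; segment ≈ 80.

≈ 80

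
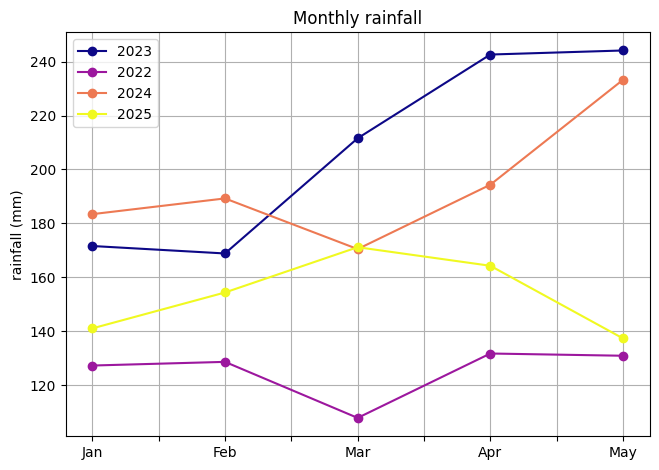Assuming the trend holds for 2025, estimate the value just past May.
Last three: 180, 160, 140 → slope ≈ -20/step → next ≈ 120.

≈ 120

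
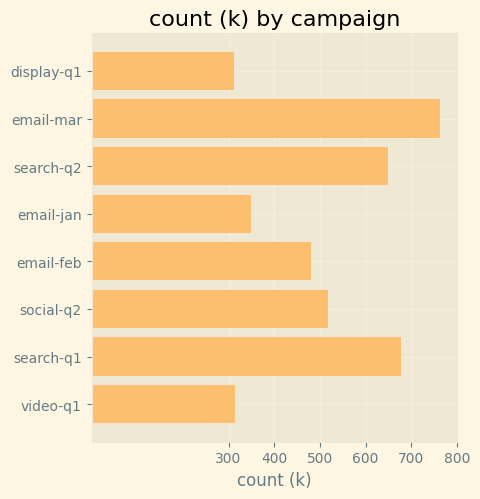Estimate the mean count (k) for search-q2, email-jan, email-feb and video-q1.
(600 + 300 + 500 + 300) / 4 ≈ 425.

≈ 425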